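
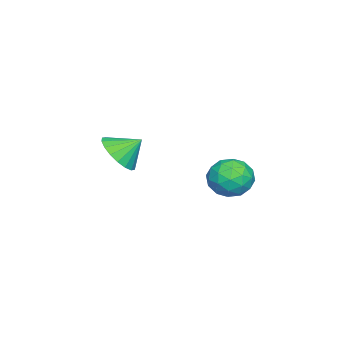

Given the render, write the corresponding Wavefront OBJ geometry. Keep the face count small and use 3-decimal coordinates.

v -0.601 1.565 -1.761
v 0.319 1.789 -2.008
v -0.679 0.551 -2.972
v 0.241 0.775 -3.219
v 0.063 0.277 -2.396
v 0.111 0.904 -1.648
v -0.471 1.436 -3.332
v -0.423 2.063 -2.584
v 0.399 1.709 -2.979
v 0.729 0.993 -2.4
v -1.089 1.347 -2.58
v -0.759 0.631 -2.001
v -0.134 1.766 -1.778
v -0.226 0.574 -3.202
v -0.33 0.281 -2.719
v 0.21 0.413 -2.864
v -0.256 1.246 -1.566
v 0.284 1.378 -1.711
v 0.134 0.489 -1.94
v -0.644 0.962 -3.269
v -0.104 1.094 -3.414
v -0.57 1.927 -2.116
v -0.03 2.059 -2.261
v -0.494 1.851 -3.04
v 0.453 1.851 -2.494
v 0.408 1.255 -3.206
v -0.011 1.643 -3.272
v 0.018 2.012 -2.832
v 0.647 1.43 -2.154
v 0.601 0.834 -2.866
v 0.497 0.541 -2.382
v 0.525 0.91 -1.942
v 0.694 1.383 -2.725
v -0.961 1.506 -2.114
v -1.007 0.91 -2.826
v -0.885 1.43 -3.038
v -0.857 1.799 -2.598
v -0.768 1.085 -1.774
v -0.813 0.489 -2.486
v -0.378 0.328 -2.148
v -0.349 0.697 -1.708
v -1.054 0.957 -2.255
v -0.874 -3.652 -2.35
v -0.088 -3.068 -2.635
v -1.226 -2.808 -1.59
v -0.416 -2.944 -2.924
v -0.834 -2.961 -3.099
v -1.26 -3.114 -3.126
v -1.61 -3.374 -2.999
v -1.814 -3.689 -2.744
v -1.832 -3.997 -2.411
v -1.66 -4.236 -2.066
v -1.333 -4.36 -1.777
v -0.914 -4.344 -1.602
v -0.488 -4.19 -1.575
v -0.138 -3.93 -1.702
v 0.066 -3.615 -1.957
v 0.084 -3.308 -2.29
f 1 38 17
f 38 12 41
f 17 41 6
f 38 41 17
f 1 17 13
f 17 6 18
f 13 18 2
f 17 18 13
f 1 13 22
f 13 2 23
f 22 23 8
f 13 23 22
f 1 22 34
f 22 8 37
f 34 37 11
f 22 37 34
f 1 34 38
f 34 11 42
f 38 42 12
f 34 42 38
f 2 18 29
f 18 6 32
f 29 32 10
f 18 32 29
f 6 41 19
f 41 12 40
f 19 40 5
f 41 40 19
f 12 42 39
f 42 11 35
f 39 35 3
f 42 35 39
f 11 37 36
f 37 8 24
f 36 24 7
f 37 24 36
f 8 23 28
f 23 2 25
f 28 25 9
f 23 25 28
f 4 30 16
f 30 10 31
f 16 31 5
f 30 31 16
f 4 16 14
f 16 5 15
f 14 15 3
f 16 15 14
f 4 14 21
f 14 3 20
f 21 20 7
f 14 20 21
f 4 21 26
f 21 7 27
f 26 27 9
f 21 27 26
f 4 26 30
f 26 9 33
f 30 33 10
f 26 33 30
f 5 31 19
f 31 10 32
f 19 32 6
f 31 32 19
f 3 15 39
f 15 5 40
f 39 40 12
f 15 40 39
f 7 20 36
f 20 3 35
f 36 35 11
f 20 35 36
f 9 27 28
f 27 7 24
f 28 24 8
f 27 24 28
f 10 33 29
f 33 9 25
f 29 25 2
f 33 25 29
f 44 43 46
f 44 46 45
f 46 43 47
f 46 47 45
f 47 43 48
f 47 48 45
f 48 43 49
f 48 49 45
f 49 43 50
f 49 50 45
f 50 43 51
f 50 51 45
f 51 43 52
f 51 52 45
f 52 43 53
f 52 53 45
f 53 43 54
f 53 54 45
f 54 43 55
f 54 55 45
f 55 43 56
f 55 56 45
f 56 43 57
f 56 57 45
f 57 43 58
f 57 58 45
f 58 43 44
f 58 44 45



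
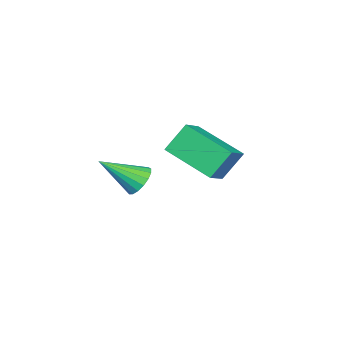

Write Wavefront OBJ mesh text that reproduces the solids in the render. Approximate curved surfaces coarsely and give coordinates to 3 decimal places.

v 0.391 -0.922 -2.283
v 0.826 -0.901 -2.567
v 0.949 -1.838 -1.497
v 0.862 -0.729 -2.392
v 0.79 -0.6 -2.191
v 0.626 -0.546 -2.011
v 0.409 -0.577 -1.894
v 0.188 -0.687 -1.866
v 0.013 -0.851 -1.933
v -0.075 -1.031 -2.08
v -0.056 -1.186 -2.274
v 0.065 -1.281 -2.47
v 0.261 -1.293 -2.623
v 0.487 -1.22 -2.698
v 0.691 -1.078 -2.678
v -3.261 0.449 -2.613
v -3.588 -1.102 -2.001
v -2.461 0.443 -2.201
v -2.788 -1.108 -1.589
v -2.812 0.008 -3.491
v -3.139 -1.543 -2.879
v -2.012 0.002 -3.079
v -2.339 -1.549 -2.467
f 2 1 4
f 2 4 3
f 4 1 5
f 4 5 3
f 5 1 6
f 5 6 3
f 6 1 7
f 6 7 3
f 7 1 8
f 7 8 3
f 8 1 9
f 8 9 3
f 9 1 10
f 9 10 3
f 10 1 11
f 10 11 3
f 11 1 12
f 11 12 3
f 12 1 13
f 12 13 3
f 13 1 14
f 13 14 3
f 14 1 15
f 14 15 3
f 15 1 2
f 15 2 3
f 17 19 16
f 20 17 16
f 16 19 18
f 18 20 16
f 17 23 19
f 21 17 20
f 21 23 17
f 19 23 18
f 22 20 18
f 18 23 22
f 22 21 20
f 23 21 22



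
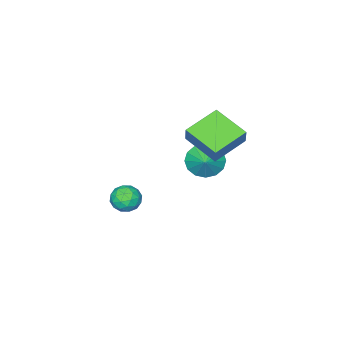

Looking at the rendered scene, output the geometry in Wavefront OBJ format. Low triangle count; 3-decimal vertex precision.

v 3.633 2.298 1.146
v 4.141 2.443 0.532
v 3.159 1.257 0.508
v 3.667 1.402 -0.106
v 3.955 1.148 0.607
v 4.248 1.792 1.001
v 3.052 1.908 0.039
v 3.345 2.552 0.433
v 3.782 2.202 -0.152
v 4.34 1.732 0.199
v 2.96 1.968 0.841
v 3.518 1.498 1.192
v 3.929 2.462 0.895
v 3.371 1.238 0.145
v 3.54 1.089 0.564
v 3.839 1.174 0.203
v 3.992 2.079 1.171
v 4.29 2.164 0.81
v 4.181 1.403 0.854
v 3.01 1.536 0.23
v 3.308 1.621 -0.131
v 3.461 2.526 0.837
v 3.76 2.611 0.476
v 3.119 2.297 0.186
v 4.016 2.405 0.132
v 3.737 1.793 -0.243
v 3.376 2.091 -0.158
v 3.549 2.469 0.074
v 4.344 2.129 0.339
v 4.065 1.517 -0.036
v 4.235 1.368 0.383
v 4.407 1.746 0.615
v 4.133 1.987 -0.064
v 3.235 2.183 1.076
v 2.956 1.571 0.701
v 2.893 1.954 0.425
v 3.065 2.332 0.657
v 3.563 1.907 1.283
v 3.284 1.295 0.908
v 3.751 1.231 0.966
v 3.924 1.609 1.198
v 3.167 1.713 1.104
v -2.791 0.889 -0.679
v -2.43 1.262 -1.569
v -2.049 1.551 -0.101
v -2.829 1.59 -1.433
v -3.217 1.729 -1.095
v -3.491 1.644 -0.646
v -3.577 1.356 -0.205
v -3.453 0.943 0.108
v -3.151 0.516 0.211
v -2.753 0.188 0.075
v -2.365 0.049 -0.263
v -2.091 0.134 -0.712
v -2.004 0.422 -1.153
v -2.129 0.835 -1.466
v -2.723 1.626 2.844
v -2.397 1.954 3.786
v -2.723 3.572 2.167
v -2.397 3.9 3.109
v -0.803 1.42 2.251
v -0.477 1.748 3.193
v -0.803 3.366 1.574
v -0.477 3.694 2.516
f 1 38 17
f 38 12 41
f 17 41 6
f 38 41 17
f 1 17 13
f 17 6 18
f 13 18 2
f 17 18 13
f 1 13 22
f 13 2 23
f 22 23 8
f 13 23 22
f 1 22 34
f 22 8 37
f 34 37 11
f 22 37 34
f 1 34 38
f 34 11 42
f 38 42 12
f 34 42 38
f 2 18 29
f 18 6 32
f 29 32 10
f 18 32 29
f 6 41 19
f 41 12 40
f 19 40 5
f 41 40 19
f 12 42 39
f 42 11 35
f 39 35 3
f 42 35 39
f 11 37 36
f 37 8 24
f 36 24 7
f 37 24 36
f 8 23 28
f 23 2 25
f 28 25 9
f 23 25 28
f 4 30 16
f 30 10 31
f 16 31 5
f 30 31 16
f 4 16 14
f 16 5 15
f 14 15 3
f 16 15 14
f 4 14 21
f 14 3 20
f 21 20 7
f 14 20 21
f 4 21 26
f 21 7 27
f 26 27 9
f 21 27 26
f 4 26 30
f 26 9 33
f 30 33 10
f 26 33 30
f 5 31 19
f 31 10 32
f 19 32 6
f 31 32 19
f 3 15 39
f 15 5 40
f 39 40 12
f 15 40 39
f 7 20 36
f 20 3 35
f 36 35 11
f 20 35 36
f 9 27 28
f 27 7 24
f 28 24 8
f 27 24 28
f 10 33 29
f 33 9 25
f 29 25 2
f 33 25 29
f 44 43 46
f 44 46 45
f 46 43 47
f 46 47 45
f 47 43 48
f 47 48 45
f 48 43 49
f 48 49 45
f 49 43 50
f 49 50 45
f 50 43 51
f 50 51 45
f 51 43 52
f 51 52 45
f 52 43 53
f 52 53 45
f 53 43 54
f 53 54 45
f 54 43 55
f 54 55 45
f 55 43 56
f 55 56 45
f 56 43 44
f 56 44 45
f 58 60 57
f 61 58 57
f 57 60 59
f 59 61 57
f 58 64 60
f 62 58 61
f 62 64 58
f 60 64 59
f 63 61 59
f 59 64 63
f 63 62 61
f 64 62 63



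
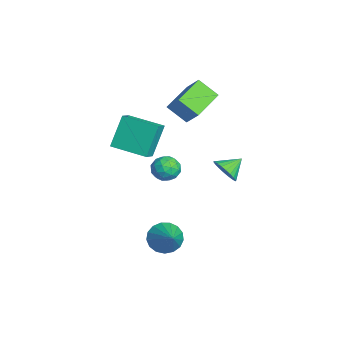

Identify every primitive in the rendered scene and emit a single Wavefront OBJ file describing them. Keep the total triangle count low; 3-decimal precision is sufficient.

v 0.276 -3.892 1.787
v -0.465 -3.131 3.61
v -0.52 -3.453 1.281
v -1.261 -2.692 3.104
v 1.421 -2.128 1.516
v 0.68 -1.367 3.339
v 0.625 -1.689 1.01
v -0.116 -0.928 2.833
v -2.402 0.626 1.514
v -2.971 -0.384 2.482
v -3.982 2.007 2.026
v -4.551 0.998 2.994
v -1.629 1.142 2.506
v -2.198 0.133 3.474
v -3.209 2.524 3.018
v -3.778 1.514 3.986
v 2.571 -1.331 -4.194
v 3.087 -1.893 -4.856
v 4.249 -1.169 -3.026
v 3.152 -1.44 -5.013
v 3.085 -0.963 -4.982
v 2.9 -0.569 -4.771
v 2.639 -0.35 -4.427
v 2.364 -0.356 -4.03
v 2.135 -0.585 -3.671
v 2.007 -0.985 -3.431
v 2.008 -1.464 -3.366
v 2.138 -1.912 -3.491
v 2.367 -2.228 -3.777
v 2.643 -2.338 -4.158
v 2.903 -2.217 -4.548
v 0.981 -0.481 0.551
v 1.434 -1.154 0.23
v -0.114 -0.826 -0.27
v 0.339 -1.499 -0.591
v 0.068 -1.511 0.238
v 0.745 -1.298 0.746
v 0.575 -0.682 -0.786
v 1.252 -0.469 -0.278
v 1.183 -1.279 -0.596
v 0.87 -1.791 0.037
v 0.45 -0.189 -0.077
v 0.137 -0.701 0.556
v 1.304 -0.787 0.463
v 0.016 -1.193 -0.503
v -0.143 -1.2 -0.015
v 0.123 -1.596 -0.204
v 0.899 -0.872 0.766
v 1.165 -1.268 0.577
v 0.362 -1.478 0.582
v 0.155 -0.712 -0.617
v 0.421 -1.108 -0.806
v 1.197 -0.384 0.164
v 1.463 -0.78 -0.025
v 0.958 -0.502 -0.622
v 1.422 -1.256 -0.212
v 0.778 -1.459 -0.695
v 0.917 -0.978 -0.809
v 1.315 -0.853 -0.511
v 1.238 -1.558 0.16
v 0.594 -1.76 -0.323
v 0.435 -1.767 0.165
v 0.833 -1.642 0.463
v 1.091 -1.63 -0.326
v 0.726 -0.22 0.283
v 0.082 -0.422 -0.2
v 0.487 -0.338 -0.503
v 0.885 -0.213 -0.205
v 0.542 -0.521 0.655
v -0.102 -0.724 0.172
v 0.005 -1.127 0.471
v 0.403 -1.002 0.769
v 0.229 -0.35 0.286
v 0.267 2.267 -0.857
v 0.973 2.733 -1.136
v -0.147 3.273 -0.223
v 0.744 2.798 -1.389
v 0.443 2.783 -1.561
v 0.115 2.689 -1.626
v -0.19 2.53 -1.574
v -0.425 2.332 -1.413
v -0.554 2.124 -1.167
v -0.559 1.937 -0.874
v -0.438 1.801 -0.579
v -0.209 1.735 -0.326
v 0.092 1.751 -0.154
v 0.42 1.845 -0.089
v 0.724 2.003 -0.14
v 0.96 2.202 -0.302
v 1.089 2.41 -0.547
v 1.094 2.597 -0.84
f 2 4 1
f 5 2 1
f 1 4 3
f 3 5 1
f 2 8 4
f 6 2 5
f 6 8 2
f 4 8 3
f 7 5 3
f 3 8 7
f 7 6 5
f 8 6 7
f 10 12 9
f 13 10 9
f 9 12 11
f 11 13 9
f 10 16 12
f 14 10 13
f 14 16 10
f 12 16 11
f 15 13 11
f 11 16 15
f 15 14 13
f 16 14 15
f 18 17 20
f 18 20 19
f 20 17 21
f 20 21 19
f 21 17 22
f 21 22 19
f 22 17 23
f 22 23 19
f 23 17 24
f 23 24 19
f 24 17 25
f 24 25 19
f 25 17 26
f 25 26 19
f 26 17 27
f 26 27 19
f 27 17 28
f 27 28 19
f 28 17 29
f 28 29 19
f 29 17 30
f 29 30 19
f 30 17 31
f 30 31 19
f 31 17 18
f 31 18 19
f 32 69 48
f 69 43 72
f 48 72 37
f 69 72 48
f 32 48 44
f 48 37 49
f 44 49 33
f 48 49 44
f 32 44 53
f 44 33 54
f 53 54 39
f 44 54 53
f 32 53 65
f 53 39 68
f 65 68 42
f 53 68 65
f 32 65 69
f 65 42 73
f 69 73 43
f 65 73 69
f 33 49 60
f 49 37 63
f 60 63 41
f 49 63 60
f 37 72 50
f 72 43 71
f 50 71 36
f 72 71 50
f 43 73 70
f 73 42 66
f 70 66 34
f 73 66 70
f 42 68 67
f 68 39 55
f 67 55 38
f 68 55 67
f 39 54 59
f 54 33 56
f 59 56 40
f 54 56 59
f 35 61 47
f 61 41 62
f 47 62 36
f 61 62 47
f 35 47 45
f 47 36 46
f 45 46 34
f 47 46 45
f 35 45 52
f 45 34 51
f 52 51 38
f 45 51 52
f 35 52 57
f 52 38 58
f 57 58 40
f 52 58 57
f 35 57 61
f 57 40 64
f 61 64 41
f 57 64 61
f 36 62 50
f 62 41 63
f 50 63 37
f 62 63 50
f 34 46 70
f 46 36 71
f 70 71 43
f 46 71 70
f 38 51 67
f 51 34 66
f 67 66 42
f 51 66 67
f 40 58 59
f 58 38 55
f 59 55 39
f 58 55 59
f 41 64 60
f 64 40 56
f 60 56 33
f 64 56 60
f 75 74 77
f 75 77 76
f 77 74 78
f 77 78 76
f 78 74 79
f 78 79 76
f 79 74 80
f 79 80 76
f 80 74 81
f 80 81 76
f 81 74 82
f 81 82 76
f 82 74 83
f 82 83 76
f 83 74 84
f 83 84 76
f 84 74 85
f 84 85 76
f 85 74 86
f 85 86 76
f 86 74 87
f 86 87 76
f 87 74 88
f 87 88 76
f 88 74 89
f 88 89 76
f 89 74 90
f 89 90 76
f 90 74 91
f 90 91 76
f 91 74 75
f 91 75 76



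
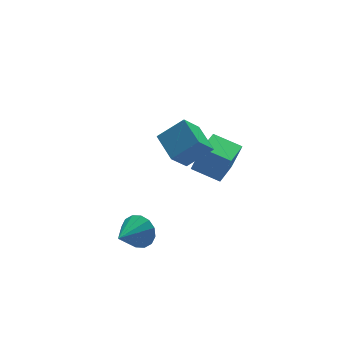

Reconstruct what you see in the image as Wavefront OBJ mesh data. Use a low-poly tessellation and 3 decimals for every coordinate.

v -2.473 0.026 -1.713
v -1.999 -0.166 -0.912
v -3.867 -0.726 -1.067
v -2.202 0.276 -0.837
v -2.478 0.65 -0.997
v -2.753 0.857 -1.348
v -2.953 0.842 -1.797
v -3.024 0.608 -2.224
v -2.948 0.218 -2.513
v -2.744 -0.223 -2.588
v -2.468 -0.598 -2.429
v -2.194 -0.805 -2.078
v -1.994 -0.79 -1.629
v -1.923 -0.555 -1.202
v -0.143 -0.342 2.472
v -1.083 -0.635 3.549
v -0.095 1.229 2.941
v -1.035 0.935 4.019
v 1.095 -0.675 3.461
v 0.155 -0.969 4.539
v 1.143 0.895 3.931
v 0.203 0.602 5.008
v 2.408 1.076 -0.701
v 2.832 0.797 0.89
v 1.428 2.238 -0.236
v 1.852 1.959 1.355
v 3.608 2.141 -0.835
v 4.032 1.862 0.756
v 2.628 3.303 -0.37
v 3.052 3.024 1.221
f 2 1 4
f 2 4 3
f 4 1 5
f 4 5 3
f 5 1 6
f 5 6 3
f 6 1 7
f 6 7 3
f 7 1 8
f 7 8 3
f 8 1 9
f 8 9 3
f 9 1 10
f 9 10 3
f 10 1 11
f 10 11 3
f 11 1 12
f 11 12 3
f 12 1 13
f 12 13 3
f 13 1 14
f 13 14 3
f 14 1 2
f 14 2 3
f 16 18 15
f 19 16 15
f 15 18 17
f 17 19 15
f 16 22 18
f 20 16 19
f 20 22 16
f 18 22 17
f 21 19 17
f 17 22 21
f 21 20 19
f 22 20 21
f 24 26 23
f 27 24 23
f 23 26 25
f 25 27 23
f 24 30 26
f 28 24 27
f 28 30 24
f 26 30 25
f 29 27 25
f 25 30 29
f 29 28 27
f 30 28 29



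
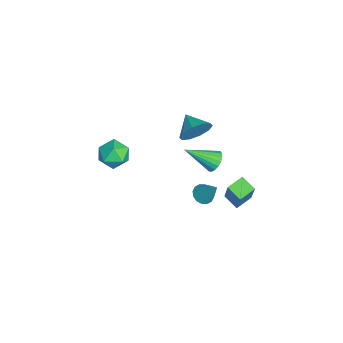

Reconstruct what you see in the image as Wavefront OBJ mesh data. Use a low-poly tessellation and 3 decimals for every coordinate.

v -1.997 -3.181 -0.342
v -1.446 -2.459 -0.568
v -1.374 -4.001 -1.452
v -0.823 -3.279 -1.678
v -0.691 -3.736 -0.871
v -1.075 -3.228 -0.185
v -1.745 -3.232 -1.835
v -2.129 -2.724 -1.149
v -1.29 -2.49 -1.49
v -0.639 -2.802 -0.894
v -2.181 -3.658 -1.126
v -1.53 -3.97 -0.53
v 3.478 0.998 0.648
v 3.931 0.64 0.599
v 4.082 1.602 1.832
v 4.006 0.882 0.438
v 3.939 1.155 0.333
v 3.748 1.386 0.312
v 3.485 1.513 0.381
v 3.22 1.503 0.522
v 3.024 1.357 0.697
v 2.95 1.115 0.858
v 3.017 0.842 0.963
v 3.207 0.61 0.984
v 3.47 0.483 0.914
v 3.735 0.494 0.774
v -0.559 3.109 -3.236
v 0.475 3.167 -1.329
v 0.086 3.686 -3.603
v 1.12 3.744 -1.695
v -0.02 2.336 -3.505
v 1.014 2.394 -1.597
v 0.625 2.913 -3.871
v 1.659 2.971 -1.964
v 0.062 0.849 2.202
v 0.488 0.614 2.971
v -0.942 0.391 2.618
v 0.28 1.132 3.039
v -0.011 1.542 2.788
v -0.275 1.687 2.312
v -0.409 1.513 1.795
v -0.363 1.084 1.433
v -0.155 0.566 1.365
v 0.136 0.156 1.617
v 0.399 0.011 2.092
v 0.534 0.186 2.609
v -3.65 2.095 -4.34
v -3.046 1.902 -4.612
v -3.67 0.485 -3.24
v -2.961 2.067 -4.368
v -3.012 2.238 -4.118
v -3.19 2.381 -3.912
v -3.459 2.467 -3.791
v -3.765 2.48 -3.779
v -4.049 2.416 -3.878
v -4.254 2.288 -4.068
v -4.339 2.123 -4.312
v -4.287 1.952 -4.562
v -4.109 1.809 -4.768
v -3.841 1.723 -4.889
v -3.534 1.71 -4.901
v -3.25 1.774 -4.802
f 1 12 6
f 1 6 2
f 1 2 8
f 1 8 11
f 1 11 12
f 2 6 10
f 6 12 5
f 12 11 3
f 11 8 7
f 8 2 9
f 4 10 5
f 4 5 3
f 4 3 7
f 4 7 9
f 4 9 10
f 5 10 6
f 3 5 12
f 7 3 11
f 9 7 8
f 10 9 2
f 14 13 16
f 14 16 15
f 16 13 17
f 16 17 15
f 17 13 18
f 17 18 15
f 18 13 19
f 18 19 15
f 19 13 20
f 19 20 15
f 20 13 21
f 20 21 15
f 21 13 22
f 21 22 15
f 22 13 23
f 22 23 15
f 23 13 24
f 23 24 15
f 24 13 25
f 24 25 15
f 25 13 26
f 25 26 15
f 26 13 14
f 26 14 15
f 28 30 27
f 31 28 27
f 27 30 29
f 29 31 27
f 28 34 30
f 32 28 31
f 32 34 28
f 30 34 29
f 33 31 29
f 29 34 33
f 33 32 31
f 34 32 33
f 36 35 38
f 36 38 37
f 38 35 39
f 38 39 37
f 39 35 40
f 39 40 37
f 40 35 41
f 40 41 37
f 41 35 42
f 41 42 37
f 42 35 43
f 42 43 37
f 43 35 44
f 43 44 37
f 44 35 45
f 44 45 37
f 45 35 46
f 45 46 37
f 46 35 36
f 46 36 37
f 48 47 50
f 48 50 49
f 50 47 51
f 50 51 49
f 51 47 52
f 51 52 49
f 52 47 53
f 52 53 49
f 53 47 54
f 53 54 49
f 54 47 55
f 54 55 49
f 55 47 56
f 55 56 49
f 56 47 57
f 56 57 49
f 57 47 58
f 57 58 49
f 58 47 59
f 58 59 49
f 59 47 60
f 59 60 49
f 60 47 61
f 60 61 49
f 61 47 62
f 61 62 49
f 62 47 48
f 62 48 49



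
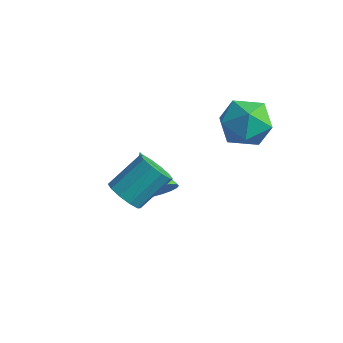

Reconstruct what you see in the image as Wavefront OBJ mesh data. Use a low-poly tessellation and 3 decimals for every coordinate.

v 2.17 3.226 1.23
v 2.805 3.806 0.456
v 3.655 3.114 2.364
v 4.29 3.694 1.59
v 3.442 4.233 2.163
v 2.525 4.302 1.462
v 3.935 2.618 1.358
v 3.018 2.687 0.657
v 3.896 3.43 0.535
v 3.591 4.428 1.033
v 2.869 2.492 1.787
v 2.564 3.49 2.285
v 0.544 1.404 -2.924
v 1.099 2.192 -2.743
v -0.864 2.156 -1.876
v 0.904 2.302 -3.084
v 0.647 2.257 -3.397
v 0.372 2.065 -3.628
v 0.127 1.758 -3.738
v -0.046 1.39 -3.707
v -0.117 1.025 -3.54
v -0.073 0.725 -3.268
v 0.077 0.543 -2.936
v 0.308 0.51 -2.601
v 0.58 0.631 -2.323
v 0.845 0.886 -2.149
v 1.059 1.231 -2.109
v 1.184 1.606 -2.209
v 1.198 1.945 -2.434
v 1.507 -1.197 -0.791
v 2.274 -1.319 -0.935
v 2.68 -0.045 0.146
v 1.913 0.077 0.291
v 2.109 -0.992 -1.259
v 2.516 0.282 -0.177
v 1.715 -0.744 -1.403
v 2.122 0.53 -0.322
v 1.241 -0.668 -1.314
v 1.648 0.606 -0.233
v 0.868 -0.795 -1.025
v 1.275 0.479 0.057
v 0.74 -1.075 -0.646
v 1.146 0.199 0.435
v 0.904 -1.402 -0.323
v 1.311 -0.128 0.759
v 1.298 -1.65 -0.178
v 1.705 -0.376 0.903
v 1.772 -1.726 -0.267
v 2.179 -0.452 0.814
v 2.145 -1.599 -0.557
v 2.552 -0.325 0.525
f 1 12 6
f 1 6 2
f 1 2 8
f 1 8 11
f 1 11 12
f 2 6 10
f 6 12 5
f 12 11 3
f 11 8 7
f 8 2 9
f 4 10 5
f 4 5 3
f 4 3 7
f 4 7 9
f 4 9 10
f 5 10 6
f 3 5 12
f 7 3 11
f 9 7 8
f 10 9 2
f 14 13 16
f 14 16 15
f 16 13 17
f 16 17 15
f 17 13 18
f 17 18 15
f 18 13 19
f 18 19 15
f 19 13 20
f 19 20 15
f 20 13 21
f 20 21 15
f 21 13 22
f 21 22 15
f 22 13 23
f 22 23 15
f 23 13 24
f 23 24 15
f 24 13 25
f 24 25 15
f 25 13 26
f 25 26 15
f 26 13 27
f 26 27 15
f 27 13 28
f 27 28 15
f 28 13 29
f 28 29 15
f 29 13 14
f 29 14 15
f 31 30 34
f 31 34 32
f 32 34 35
f 32 35 33
f 34 30 36
f 34 36 35
f 35 36 37
f 35 37 33
f 36 30 38
f 36 38 37
f 37 38 39
f 37 39 33
f 38 30 40
f 38 40 39
f 39 40 41
f 39 41 33
f 40 30 42
f 40 42 41
f 41 42 43
f 41 43 33
f 42 30 44
f 42 44 43
f 43 44 45
f 43 45 33
f 44 30 46
f 44 46 45
f 45 46 47
f 45 47 33
f 46 30 48
f 46 48 47
f 47 48 49
f 47 49 33
f 48 30 50
f 48 50 49
f 49 50 51
f 49 51 33
f 50 30 31
f 50 31 51
f 51 31 32
f 51 32 33



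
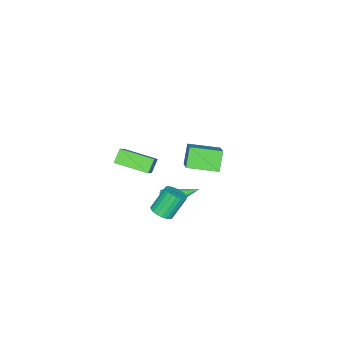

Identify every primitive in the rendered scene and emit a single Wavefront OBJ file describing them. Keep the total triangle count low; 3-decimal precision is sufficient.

v 2.723 -2.806 -2.539
v 3.218 -2.951 -2.177
v 2.452 -2.579 -0.979
v 1.957 -2.434 -1.341
v 3.261 -2.698 -2.228
v 2.494 -2.325 -1.031
v 3.21 -2.464 -2.334
v 2.444 -2.091 -1.136
v 3.076 -2.288 -2.474
v 2.309 -1.915 -1.277
v 2.88 -2.203 -2.626
v 2.114 -1.83 -1.429
v 2.658 -2.221 -2.763
v 1.891 -1.848 -1.565
v 2.446 -2.341 -2.861
v 1.68 -1.968 -1.663
v 2.283 -2.542 -2.903
v 1.516 -2.169 -1.706
v 2.196 -2.788 -2.882
v 1.429 -2.415 -1.685
v 2.2 -3.037 -2.802
v 1.433 -2.664 -1.605
v 2.294 -3.247 -2.676
v 1.527 -2.874 -1.479
v 2.463 -3.38 -2.527
v 1.696 -3.007 -1.329
v 2.677 -3.414 -2.379
v 1.91 -3.041 -1.182
v 2.898 -3.343 -2.259
v 2.132 -2.97 -1.062
v 3.09 -3.18 -2.188
v 2.323 -2.807 -0.99
v 3.272 -4.975 0.824
v 2.673 -5.021 1.426
v 2.782 -3.324 0.462
v 2.184 -3.369 1.063
v 4.656 -4.251 2.257
v 4.058 -4.296 2.858
v 4.167 -2.599 1.894
v 3.568 -2.645 2.496
v 0.22 -4.229 -4.236
v 0.627 -4.259 -3.783
v -0.68 -2.731 -3.324
v 0.738 -4.096 -3.943
v 0.759 -3.955 -4.153
v 0.686 -3.862 -4.377
v 0.533 -3.832 -4.577
v 0.326 -3.871 -4.718
v 0.1 -3.971 -4.776
v -0.105 -4.116 -4.74
v -0.254 -4.281 -4.617
v -0.321 -4.436 -4.428
v -0.294 -4.556 -4.206
v -0.179 -4.618 -3.989
v 0.005 -4.614 -3.815
v 0.226 -4.543 -3.713
v 0.447 -4.417 -3.702
v -2.186 -4.647 -3.374
v -2.92 -4.893 -2.354
v -3.058 -3.166 -3.644
v -3.792 -3.412 -2.625
v -0.968 -3.728 -2.275
v -1.702 -3.974 -1.256
v -1.84 -2.247 -2.546
v -2.574 -2.493 -1.526
f 2 1 5
f 2 5 3
f 3 5 6
f 3 6 4
f 5 1 7
f 5 7 6
f 6 7 8
f 6 8 4
f 7 1 9
f 7 9 8
f 8 9 10
f 8 10 4
f 9 1 11
f 9 11 10
f 10 11 12
f 10 12 4
f 11 1 13
f 11 13 12
f 12 13 14
f 12 14 4
f 13 1 15
f 13 15 14
f 14 15 16
f 14 16 4
f 15 1 17
f 15 17 16
f 16 17 18
f 16 18 4
f 17 1 19
f 17 19 18
f 18 19 20
f 18 20 4
f 19 1 21
f 19 21 20
f 20 21 22
f 20 22 4
f 21 1 23
f 21 23 22
f 22 23 24
f 22 24 4
f 23 1 25
f 23 25 24
f 24 25 26
f 24 26 4
f 25 1 27
f 25 27 26
f 26 27 28
f 26 28 4
f 27 1 29
f 27 29 28
f 28 29 30
f 28 30 4
f 29 1 31
f 29 31 30
f 30 31 32
f 30 32 4
f 31 1 2
f 31 2 32
f 32 2 3
f 32 3 4
f 34 36 33
f 37 34 33
f 33 36 35
f 35 37 33
f 34 40 36
f 38 34 37
f 38 40 34
f 36 40 35
f 39 37 35
f 35 40 39
f 39 38 37
f 40 38 39
f 42 41 44
f 42 44 43
f 44 41 45
f 44 45 43
f 45 41 46
f 45 46 43
f 46 41 47
f 46 47 43
f 47 41 48
f 47 48 43
f 48 41 49
f 48 49 43
f 49 41 50
f 49 50 43
f 50 41 51
f 50 51 43
f 51 41 52
f 51 52 43
f 52 41 53
f 52 53 43
f 53 41 54
f 53 54 43
f 54 41 55
f 54 55 43
f 55 41 56
f 55 56 43
f 56 41 57
f 56 57 43
f 57 41 42
f 57 42 43
f 59 61 58
f 62 59 58
f 58 61 60
f 60 62 58
f 59 65 61
f 63 59 62
f 63 65 59
f 61 65 60
f 64 62 60
f 60 65 64
f 64 63 62
f 65 63 64



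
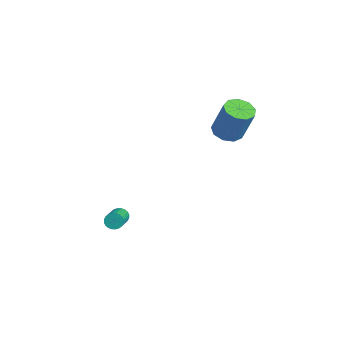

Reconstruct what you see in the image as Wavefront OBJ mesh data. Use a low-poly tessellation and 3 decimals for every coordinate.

v 3.481 3.767 2.769
v 4.093 4.311 2.447
v 4.872 4.617 4.45
v 4.259 4.073 4.771
v 3.598 4.621 2.592
v 4.377 4.927 4.595
v 3.048 4.531 2.82
v 3.827 4.838 4.822
v 2.7 4.084 3.024
v 3.479 4.391 5.026
v 2.718 3.489 3.108
v 3.497 3.795 5.11
v 3.092 3.023 3.034
v 3.871 3.329 5.036
v 3.648 2.905 2.836
v 4.427 3.212 4.838
v 4.126 3.191 2.606
v 4.905 3.497 4.608
v 4.302 3.746 2.453
v 5.08 4.052 4.455
v 2.122 -1.773 -3.052
v 2.436 -1.612 -3.434
v 3.952 -2.566 -2.59
v 3.638 -2.727 -2.208
v 2.457 -1.461 -3.3
v 3.972 -2.415 -2.456
v 2.426 -1.358 -3.128
v 3.941 -2.312 -2.284
v 2.349 -1.317 -2.945
v 3.865 -2.272 -2.1
v 2.238 -1.347 -2.778
v 3.753 -2.301 -1.933
v 2.109 -1.441 -2.653
v 3.624 -2.395 -1.808
v 1.982 -1.585 -2.588
v 3.497 -2.539 -1.744
v 1.876 -1.758 -2.594
v 3.392 -2.712 -1.75
v 1.808 -1.934 -2.67
v 3.324 -2.888 -1.826
v 1.788 -2.085 -2.804
v 3.303 -3.039 -1.96
v 1.819 -2.188 -2.976
v 3.334 -3.142 -2.132
v 1.895 -2.228 -3.16
v 3.411 -3.183 -2.315
v 2.007 -2.199 -3.327
v 3.522 -3.153 -2.482
v 2.136 -2.105 -3.452
v 3.651 -3.059 -2.607
v 2.263 -1.961 -3.516
v 3.778 -2.915 -2.672
v 2.368 -1.788 -3.51
v 3.884 -2.742 -2.666
f 2 1 5
f 2 5 3
f 3 5 6
f 3 6 4
f 5 1 7
f 5 7 6
f 6 7 8
f 6 8 4
f 7 1 9
f 7 9 8
f 8 9 10
f 8 10 4
f 9 1 11
f 9 11 10
f 10 11 12
f 10 12 4
f 11 1 13
f 11 13 12
f 12 13 14
f 12 14 4
f 13 1 15
f 13 15 14
f 14 15 16
f 14 16 4
f 15 1 17
f 15 17 16
f 16 17 18
f 16 18 4
f 17 1 19
f 17 19 18
f 18 19 20
f 18 20 4
f 19 1 2
f 19 2 20
f 20 2 3
f 20 3 4
f 22 21 25
f 22 25 23
f 23 25 26
f 23 26 24
f 25 21 27
f 25 27 26
f 26 27 28
f 26 28 24
f 27 21 29
f 27 29 28
f 28 29 30
f 28 30 24
f 29 21 31
f 29 31 30
f 30 31 32
f 30 32 24
f 31 21 33
f 31 33 32
f 32 33 34
f 32 34 24
f 33 21 35
f 33 35 34
f 34 35 36
f 34 36 24
f 35 21 37
f 35 37 36
f 36 37 38
f 36 38 24
f 37 21 39
f 37 39 38
f 38 39 40
f 38 40 24
f 39 21 41
f 39 41 40
f 40 41 42
f 40 42 24
f 41 21 43
f 41 43 42
f 42 43 44
f 42 44 24
f 43 21 45
f 43 45 44
f 44 45 46
f 44 46 24
f 45 21 47
f 45 47 46
f 46 47 48
f 46 48 24
f 47 21 49
f 47 49 48
f 48 49 50
f 48 50 24
f 49 21 51
f 49 51 50
f 50 51 52
f 50 52 24
f 51 21 53
f 51 53 52
f 52 53 54
f 52 54 24
f 53 21 22
f 53 22 54
f 54 22 23
f 54 23 24



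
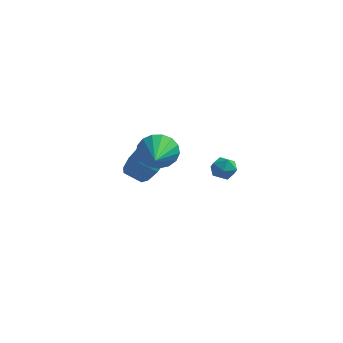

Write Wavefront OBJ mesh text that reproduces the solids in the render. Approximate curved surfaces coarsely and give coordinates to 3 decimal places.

v -2.153 2.489 -4.28
v -1.461 2.135 -3.574
v -2.234 1.858 -2.954
v -2.927 2.211 -3.66
v -1.608 2.827 -3.449
v -2.382 2.549 -2.828
v -2.011 3.36 -3.712
v -2.784 3.083 -3.092
v -2.48 3.486 -4.241
v -3.254 3.208 -3.621
v -2.796 3.145 -4.789
v -3.57 2.867 -4.168
v -2.811 2.497 -5.098
v -3.585 2.219 -4.478
v -2.519 1.845 -5.025
v -3.293 1.567 -4.404
v -2.055 1.495 -4.603
v -2.829 1.217 -3.983
v -1.637 1.609 -4.03
v -2.411 1.331 -3.41
v 2.645 -1.918 -0.208
v 3.26 -1.778 -0.411
v 2.62 -2.762 -0.869
v 3.235 -2.622 -1.072
v 3.131 -2.841 -0.455
v 3.147 -2.32 -0.047
v 2.733 -2.22 -1.233
v 2.749 -1.699 -0.825
v 3.315 -1.965 -1.044
v 3.56 -2.349 -0.564
v 2.32 -2.191 -0.716
v 2.565 -2.575 -0.236
v -0.192 -1.952 -0.411
v 0.338 -2.028 -1.196
v 0.472 -3.948 0.231
v 0.619 -1.837 -0.893
v 0.713 -1.673 -0.48
v 0.601 -1.572 -0.051
v 0.307 -1.558 0.295
v -0.102 -1.635 0.48
v -0.531 -1.784 0.46
v -0.882 -1.971 0.241
v -1.076 -2.154 -0.128
v -1.067 -2.291 -0.561
v -0.857 -2.35 -0.961
v -0.495 -2.317 -1.234
v -0.064 -2.201 -1.319
f 2 1 5
f 2 5 3
f 3 5 6
f 3 6 4
f 5 1 7
f 5 7 6
f 6 7 8
f 6 8 4
f 7 1 9
f 7 9 8
f 8 9 10
f 8 10 4
f 9 1 11
f 9 11 10
f 10 11 12
f 10 12 4
f 11 1 13
f 11 13 12
f 12 13 14
f 12 14 4
f 13 1 15
f 13 15 14
f 14 15 16
f 14 16 4
f 15 1 17
f 15 17 16
f 16 17 18
f 16 18 4
f 17 1 19
f 17 19 18
f 18 19 20
f 18 20 4
f 19 1 2
f 19 2 20
f 20 2 3
f 20 3 4
f 21 32 26
f 21 26 22
f 21 22 28
f 21 28 31
f 21 31 32
f 22 26 30
f 26 32 25
f 32 31 23
f 31 28 27
f 28 22 29
f 24 30 25
f 24 25 23
f 24 23 27
f 24 27 29
f 24 29 30
f 25 30 26
f 23 25 32
f 27 23 31
f 29 27 28
f 30 29 22
f 34 33 36
f 34 36 35
f 36 33 37
f 36 37 35
f 37 33 38
f 37 38 35
f 38 33 39
f 38 39 35
f 39 33 40
f 39 40 35
f 40 33 41
f 40 41 35
f 41 33 42
f 41 42 35
f 42 33 43
f 42 43 35
f 43 33 44
f 43 44 35
f 44 33 45
f 44 45 35
f 45 33 46
f 45 46 35
f 46 33 47
f 46 47 35
f 47 33 34
f 47 34 35



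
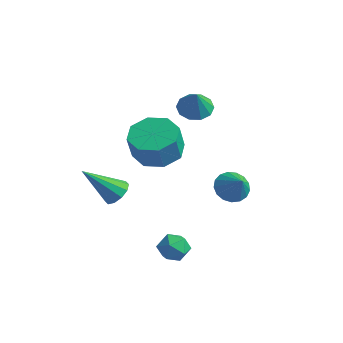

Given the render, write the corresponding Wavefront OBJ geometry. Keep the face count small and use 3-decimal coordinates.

v -0.443 0.723 1.02
v 0.389 0.185 0.705
v 0.556 -0.26 1.904
v -0.277 0.277 2.22
v 0.576 0.919 0.952
v 0.742 0.473 2.151
v 0.165 1.538 1.239
v 0.332 1.092 2.438
v -0.602 1.679 1.398
v -0.435 1.233 2.597
v -1.276 1.26 1.336
v -1.109 0.815 2.535
v -1.462 0.527 1.089
v -1.296 0.081 2.288
v -1.052 -0.092 0.802
v -0.885 -0.538 2.001
v -0.285 -0.233 0.643
v -0.118 -0.679 1.842
v -1.69 -0.32 -1.495
v -1.384 0.033 -1.029
v -2.55 -1.36 -0.145
v -1.738 0.216 -1.114
v -2.074 0.195 -1.344
v -2.263 -0.023 -1.633
v -2.233 -0.355 -1.868
v -1.995 -0.673 -1.962
v -1.641 -0.856 -1.877
v -1.305 -0.834 -1.647
v -1.116 -0.616 -1.358
v -1.146 -0.285 -1.122
v -0.846 3.197 2.221
v -0.149 3.341 1.984
v -0.394 2.783 3.299
v -0.309 3.72 2.197
v -0.674 3.9 2.419
v -1.105 3.811 2.565
v -1.436 3.488 2.58
v -1.543 3.054 2.458
v -1.383 2.674 2.245
v -1.018 2.494 2.023
v -0.587 2.583 1.877
v -0.255 2.906 1.862
v 1.154 3.199 -1.535
v 1.684 3.105 -2.072
v 1.946 2.921 -0.705
v 1.713 3.456 -1.981
v 1.614 3.748 -1.789
v 1.41 3.915 -1.538
v 1.147 3.917 -1.287
v 0.886 3.755 -1.092
v 0.686 3.466 -0.999
v 0.594 3.115 -1.029
v 0.63 2.784 -1.174
v 0.786 2.548 -1.402
v 1.027 2.461 -1.661
v 1.297 2.543 -1.891
v 1.534 2.775 -2.039
v 2.29 -0.647 -2.048
v 2.62 -1.017 -2.563
v 1.28 -0.783 -2.597
v 1.61 -1.153 -3.112
v 1.545 -1.432 -2.457
v 2.169 -1.348 -2.118
v 1.731 -0.452 -3.042
v 2.355 -0.368 -2.703
v 2.274 -0.896 -3.178
v 2.16 -1.502 -2.816
v 1.74 -0.298 -2.344
v 1.626 -0.904 -1.982
f 2 1 5
f 2 5 3
f 3 5 6
f 3 6 4
f 5 1 7
f 5 7 6
f 6 7 8
f 6 8 4
f 7 1 9
f 7 9 8
f 8 9 10
f 8 10 4
f 9 1 11
f 9 11 10
f 10 11 12
f 10 12 4
f 11 1 13
f 11 13 12
f 12 13 14
f 12 14 4
f 13 1 15
f 13 15 14
f 14 15 16
f 14 16 4
f 15 1 17
f 15 17 16
f 16 17 18
f 16 18 4
f 17 1 2
f 17 2 18
f 18 2 3
f 18 3 4
f 20 19 22
f 20 22 21
f 22 19 23
f 22 23 21
f 23 19 24
f 23 24 21
f 24 19 25
f 24 25 21
f 25 19 26
f 25 26 21
f 26 19 27
f 26 27 21
f 27 19 28
f 27 28 21
f 28 19 29
f 28 29 21
f 29 19 30
f 29 30 21
f 30 19 20
f 30 20 21
f 32 31 34
f 32 34 33
f 34 31 35
f 34 35 33
f 35 31 36
f 35 36 33
f 36 31 37
f 36 37 33
f 37 31 38
f 37 38 33
f 38 31 39
f 38 39 33
f 39 31 40
f 39 40 33
f 40 31 41
f 40 41 33
f 41 31 42
f 41 42 33
f 42 31 32
f 42 32 33
f 44 43 46
f 44 46 45
f 46 43 47
f 46 47 45
f 47 43 48
f 47 48 45
f 48 43 49
f 48 49 45
f 49 43 50
f 49 50 45
f 50 43 51
f 50 51 45
f 51 43 52
f 51 52 45
f 52 43 53
f 52 53 45
f 53 43 54
f 53 54 45
f 54 43 55
f 54 55 45
f 55 43 56
f 55 56 45
f 56 43 57
f 56 57 45
f 57 43 44
f 57 44 45
f 58 69 63
f 58 63 59
f 58 59 65
f 58 65 68
f 58 68 69
f 59 63 67
f 63 69 62
f 69 68 60
f 68 65 64
f 65 59 66
f 61 67 62
f 61 62 60
f 61 60 64
f 61 64 66
f 61 66 67
f 62 67 63
f 60 62 69
f 64 60 68
f 66 64 65
f 67 66 59



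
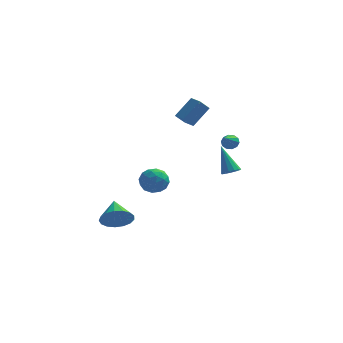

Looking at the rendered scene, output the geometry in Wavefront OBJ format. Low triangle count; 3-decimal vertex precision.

v -2.202 2.95 -2.113
v -1.429 2.662 -2.618
v -2.731 1.478 -2.082
v -1.958 1.19 -2.587
v -1.854 1.489 -1.674
v -1.527 2.399 -1.692
v -2.633 1.741 -3.008
v -2.306 2.651 -3.026
v -1.696 1.915 -3.171
v -1.214 1.759 -2.347
v -2.946 2.381 -2.353
v -2.464 2.225 -1.529
v -1.769 2.936 -2.368
v -2.391 1.204 -2.332
v -2.33 1.38 -1.795
v -1.876 1.211 -2.092
v -1.827 2.781 -1.824
v -1.372 2.612 -2.121
v -1.622 1.922 -1.566
v -2.788 1.528 -2.579
v -2.333 1.359 -2.876
v -2.284 2.929 -2.608
v -1.83 2.76 -2.905
v -2.538 2.218 -3.134
v -1.471 2.327 -2.99
v -1.782 1.461 -2.972
v -2.179 1.785 -3.219
v -1.987 2.32 -3.23
v -1.188 2.235 -2.506
v -1.5 1.37 -2.488
v -1.438 1.546 -1.95
v -1.246 2.081 -1.962
v -1.345 1.796 -2.831
v -2.66 2.77 -2.212
v -2.972 1.905 -2.194
v -2.914 2.059 -2.738
v -2.722 2.594 -2.75
v -2.378 2.679 -1.728
v -2.689 1.813 -1.71
v -2.173 1.82 -1.47
v -1.981 2.355 -1.481
v -2.815 2.344 -1.869
v 2.9 -4.323 1.761
v 3.335 -4.53 2.066
v 2.26 -3.437 3.279
v 3.435 -4.25 1.945
v 3.365 -3.993 1.765
v 3.148 -3.841 1.584
v 2.852 -3.842 1.46
v 2.571 -3.995 1.431
v 2.395 -4.253 1.507
v 2.379 -4.533 1.664
v 2.529 -4.746 1.852
v 2.797 -4.825 2.011
v 3.097 -4.745 2.091
v 2.216 4.146 0.103
v 2.685 4.261 0.387
v 1.984 2.734 1.057
v 2.42 4.415 0.55
v 2.078 4.465 0.542
v 1.789 4.394 0.366
v 1.663 4.228 0.09
v 1.748 4.031 -0.182
v 2.012 3.878 -0.344
v 2.354 3.827 -0.336
v 2.644 3.898 -0.16
v 2.77 4.064 0.116
v -0.42 2.858 2.44
v 0.451 3.673 3.58
v -0.998 3.521 2.408
v -0.127 4.336 3.548
v 0.107 3.284 1.732
v 0.978 4.099 2.872
v -0.471 3.947 1.7
v 0.4 4.762 2.84
v -3.579 -3.136 -2.913
v -3.187 -3.493 -2.054
v -3.921 -1.764 -2.187
v -2.811 -3.283 -2.274
v -2.611 -3.039 -2.64
v -2.633 -2.817 -3.069
v -2.871 -2.669 -3.462
v -3.272 -2.627 -3.73
v -3.743 -2.702 -3.81
v -4.176 -2.876 -3.685
v -4.472 -3.11 -3.383
v -4.564 -3.35 -2.974
v -4.43 -3.541 -2.55
v -4.101 -3.639 -2.21
v -3.652 -3.622 -2.031
f 1 38 17
f 38 12 41
f 17 41 6
f 38 41 17
f 1 17 13
f 17 6 18
f 13 18 2
f 17 18 13
f 1 13 22
f 13 2 23
f 22 23 8
f 13 23 22
f 1 22 34
f 22 8 37
f 34 37 11
f 22 37 34
f 1 34 38
f 34 11 42
f 38 42 12
f 34 42 38
f 2 18 29
f 18 6 32
f 29 32 10
f 18 32 29
f 6 41 19
f 41 12 40
f 19 40 5
f 41 40 19
f 12 42 39
f 42 11 35
f 39 35 3
f 42 35 39
f 11 37 36
f 37 8 24
f 36 24 7
f 37 24 36
f 8 23 28
f 23 2 25
f 28 25 9
f 23 25 28
f 4 30 16
f 30 10 31
f 16 31 5
f 30 31 16
f 4 16 14
f 16 5 15
f 14 15 3
f 16 15 14
f 4 14 21
f 14 3 20
f 21 20 7
f 14 20 21
f 4 21 26
f 21 7 27
f 26 27 9
f 21 27 26
f 4 26 30
f 26 9 33
f 30 33 10
f 26 33 30
f 5 31 19
f 31 10 32
f 19 32 6
f 31 32 19
f 3 15 39
f 15 5 40
f 39 40 12
f 15 40 39
f 7 20 36
f 20 3 35
f 36 35 11
f 20 35 36
f 9 27 28
f 27 7 24
f 28 24 8
f 27 24 28
f 10 33 29
f 33 9 25
f 29 25 2
f 33 25 29
f 44 43 46
f 44 46 45
f 46 43 47
f 46 47 45
f 47 43 48
f 47 48 45
f 48 43 49
f 48 49 45
f 49 43 50
f 49 50 45
f 50 43 51
f 50 51 45
f 51 43 52
f 51 52 45
f 52 43 53
f 52 53 45
f 53 43 54
f 53 54 45
f 54 43 55
f 54 55 45
f 55 43 44
f 55 44 45
f 57 56 59
f 57 59 58
f 59 56 60
f 59 60 58
f 60 56 61
f 60 61 58
f 61 56 62
f 61 62 58
f 62 56 63
f 62 63 58
f 63 56 64
f 63 64 58
f 64 56 65
f 64 65 58
f 65 56 66
f 65 66 58
f 66 56 67
f 66 67 58
f 67 56 57
f 67 57 58
f 69 71 68
f 72 69 68
f 68 71 70
f 70 72 68
f 69 75 71
f 73 69 72
f 73 75 69
f 71 75 70
f 74 72 70
f 70 75 74
f 74 73 72
f 75 73 74
f 77 76 79
f 77 79 78
f 79 76 80
f 79 80 78
f 80 76 81
f 80 81 78
f 81 76 82
f 81 82 78
f 82 76 83
f 82 83 78
f 83 76 84
f 83 84 78
f 84 76 85
f 84 85 78
f 85 76 86
f 85 86 78
f 86 76 87
f 86 87 78
f 87 76 88
f 87 88 78
f 88 76 89
f 88 89 78
f 89 76 90
f 89 90 78
f 90 76 77
f 90 77 78



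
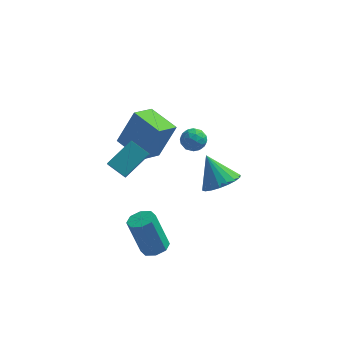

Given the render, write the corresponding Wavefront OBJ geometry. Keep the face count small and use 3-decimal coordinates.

v 0.384 -3.352 -4.293
v 1.038 -3.18 -4.078
v 0.371 -3.076 -2.132
v -0.284 -3.248 -2.347
v 0.739 -2.744 -4.204
v 0.072 -2.64 -2.258
v 0.232 -2.665 -4.382
v -0.435 -2.56 -2.436
v -0.186 -2.988 -4.508
v -0.854 -2.883 -2.562
v -0.271 -3.524 -4.508
v -0.938 -3.42 -2.562
v 0.028 -3.96 -4.382
v -0.639 -3.856 -2.436
v 0.535 -4.04 -4.204
v -0.132 -3.935 -2.258
v 0.954 -3.717 -4.078
v 0.286 -3.612 -2.132
v -0.946 0.714 -1.546
v -0.157 1.127 0.345
v -2.329 1.743 -1.193
v -1.54 2.157 0.698
v -0.28 1.783 -2.058
v 0.509 2.197 -0.167
v -1.663 2.813 -1.705
v -0.874 3.226 0.186
v 3.378 -3.006 0.653
v 4.209 -2.968 1.132
v 2.582 -2.394 1.987
v 4.19 -2.585 0.944
v 4.01 -2.285 0.699
v 3.705 -2.128 0.444
v 3.335 -2.145 0.231
v 2.973 -2.333 0.102
v 2.692 -2.654 0.082
v 2.547 -3.045 0.174
v 2.566 -3.428 0.362
v 2.746 -3.728 0.607
v 3.052 -3.885 0.862
v 3.422 -3.868 1.075
v 3.783 -3.68 1.204
v 4.064 -3.359 1.225
v 1.151 -0.894 1.653
v 1.474 -0.49 2.084
v 2.046 -0.95 1.036
v 2.369 -0.546 1.467
v 2.204 -1.172 1.651
v 1.65 -1.138 2.032
v 1.87 -0.302 1.088
v 1.316 -0.268 1.469
v 1.918 -0.125 1.735
v 2.124 -0.663 2.083
v 1.396 -0.777 1.037
v 1.602 -1.315 1.385
v 1.234 -0.687 1.923
v 2.286 -0.753 1.197
v 2.189 -1.121 1.305
v 2.379 -0.884 1.559
v 1.338 -1.068 1.892
v 1.527 -0.831 2.146
v 1.956 -1.231 1.891
v 1.993 -0.609 0.974
v 2.182 -0.372 1.228
v 1.141 -0.556 1.561
v 1.331 -0.319 1.815
v 1.564 -0.209 1.229
v 1.684 -0.235 1.971
v 2.211 -0.268 1.608
v 1.917 -0.125 1.385
v 1.592 -0.104 1.609
v 1.806 -0.551 2.176
v 2.332 -0.584 1.813
v 2.235 -0.952 1.921
v 1.91 -0.932 2.145
v 2.067 -0.336 1.97
v 1.188 -0.856 1.307
v 1.714 -0.889 0.944
v 1.61 -0.508 0.975
v 1.285 -0.488 1.199
v 1.309 -1.172 1.512
v 1.836 -1.205 1.149
v 1.928 -1.336 1.511
v 1.603 -1.315 1.735
v 1.453 -1.104 1.15
v -0.858 -3.845 1.191
v -0.722 -4.594 1.943
v -1.731 -3.493 1.7
v -1.595 -4.242 2.451
v 0.055 -2.818 2.049
v 0.191 -3.567 2.8
v -0.818 -2.466 2.557
v -0.682 -3.215 3.309
f 2 1 5
f 2 5 3
f 3 5 6
f 3 6 4
f 5 1 7
f 5 7 6
f 6 7 8
f 6 8 4
f 7 1 9
f 7 9 8
f 8 9 10
f 8 10 4
f 9 1 11
f 9 11 10
f 10 11 12
f 10 12 4
f 11 1 13
f 11 13 12
f 12 13 14
f 12 14 4
f 13 1 15
f 13 15 14
f 14 15 16
f 14 16 4
f 15 1 17
f 15 17 16
f 16 17 18
f 16 18 4
f 17 1 2
f 17 2 18
f 18 2 3
f 18 3 4
f 20 22 19
f 23 20 19
f 19 22 21
f 21 23 19
f 20 26 22
f 24 20 23
f 24 26 20
f 22 26 21
f 25 23 21
f 21 26 25
f 25 24 23
f 26 24 25
f 28 27 30
f 28 30 29
f 30 27 31
f 30 31 29
f 31 27 32
f 31 32 29
f 32 27 33
f 32 33 29
f 33 27 34
f 33 34 29
f 34 27 35
f 34 35 29
f 35 27 36
f 35 36 29
f 36 27 37
f 36 37 29
f 37 27 38
f 37 38 29
f 38 27 39
f 38 39 29
f 39 27 40
f 39 40 29
f 40 27 41
f 40 41 29
f 41 27 42
f 41 42 29
f 42 27 28
f 42 28 29
f 43 80 59
f 80 54 83
f 59 83 48
f 80 83 59
f 43 59 55
f 59 48 60
f 55 60 44
f 59 60 55
f 43 55 64
f 55 44 65
f 64 65 50
f 55 65 64
f 43 64 76
f 64 50 79
f 76 79 53
f 64 79 76
f 43 76 80
f 76 53 84
f 80 84 54
f 76 84 80
f 44 60 71
f 60 48 74
f 71 74 52
f 60 74 71
f 48 83 61
f 83 54 82
f 61 82 47
f 83 82 61
f 54 84 81
f 84 53 77
f 81 77 45
f 84 77 81
f 53 79 78
f 79 50 66
f 78 66 49
f 79 66 78
f 50 65 70
f 65 44 67
f 70 67 51
f 65 67 70
f 46 72 58
f 72 52 73
f 58 73 47
f 72 73 58
f 46 58 56
f 58 47 57
f 56 57 45
f 58 57 56
f 46 56 63
f 56 45 62
f 63 62 49
f 56 62 63
f 46 63 68
f 63 49 69
f 68 69 51
f 63 69 68
f 46 68 72
f 68 51 75
f 72 75 52
f 68 75 72
f 47 73 61
f 73 52 74
f 61 74 48
f 73 74 61
f 45 57 81
f 57 47 82
f 81 82 54
f 57 82 81
f 49 62 78
f 62 45 77
f 78 77 53
f 62 77 78
f 51 69 70
f 69 49 66
f 70 66 50
f 69 66 70
f 52 75 71
f 75 51 67
f 71 67 44
f 75 67 71
f 86 88 85
f 89 86 85
f 85 88 87
f 87 89 85
f 86 92 88
f 90 86 89
f 90 92 86
f 88 92 87
f 91 89 87
f 87 92 91
f 91 90 89
f 92 90 91



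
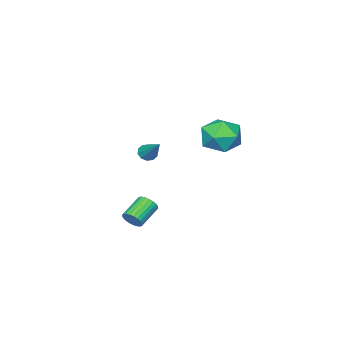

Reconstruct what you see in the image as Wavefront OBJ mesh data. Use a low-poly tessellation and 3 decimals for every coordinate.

v 1.032 -1.561 -3.376
v 1.233 -1.245 -2.908
v -0.03 -1.403 -2.256
v -0.232 -1.719 -2.724
v 1.143 -1.075 -3.042
v -0.12 -1.233 -2.39
v 1.036 -0.98 -3.227
v -0.227 -1.138 -2.575
v 0.928 -0.973 -3.434
v -0.335 -1.131 -2.783
v 0.836 -1.056 -3.633
v -0.427 -1.214 -2.981
v 0.773 -1.215 -3.792
v -0.49 -1.373 -3.141
v 0.75 -1.427 -3.889
v -0.513 -1.585 -3.237
v 0.77 -1.66 -3.907
v -0.493 -1.818 -3.255
v 0.83 -1.877 -3.844
v -0.433 -2.035 -3.192
v 0.92 -2.047 -3.71
v -0.343 -2.205 -3.058
v 1.027 -2.142 -3.525
v -0.236 -2.3 -2.873
v 1.135 -2.149 -3.317
v -0.128 -2.307 -2.666
v 1.227 -2.066 -3.119
v -0.036 -2.224 -2.467
v 1.29 -1.907 -2.959
v 0.027 -2.065 -2.308
v 1.313 -1.695 -2.863
v 0.05 -1.853 -2.211
v 1.293 -1.462 -2.845
v 0.03 -1.62 -2.193
v -0.895 3.597 3.522
v -0.421 3.237 2.53
v -1.419 1.843 3.91
v -0.945 1.483 2.918
v -0.269 1.853 3.781
v 0.054 2.937 3.541
v -1.894 2.143 2.899
v -1.571 3.227 2.659
v -1.039 2.338 2.145
v -0.034 2.159 2.69
v -1.806 2.921 3.75
v -0.801 2.742 4.295
v -2.219 -3.704 -0.55
v -1.901 -4.067 -0.286
v -1.681 -2.316 0.71
v -1.713 -3.919 -0.528
v -1.719 -3.69 -0.779
v -1.916 -3.466 -0.942
v -2.229 -3.333 -0.955
v -2.538 -3.342 -0.813
v -2.725 -3.489 -0.571
v -2.719 -3.719 -0.32
v -2.522 -3.943 -0.157
v -2.209 -4.076 -0.144
f 2 1 5
f 2 5 3
f 3 5 6
f 3 6 4
f 5 1 7
f 5 7 6
f 6 7 8
f 6 8 4
f 7 1 9
f 7 9 8
f 8 9 10
f 8 10 4
f 9 1 11
f 9 11 10
f 10 11 12
f 10 12 4
f 11 1 13
f 11 13 12
f 12 13 14
f 12 14 4
f 13 1 15
f 13 15 14
f 14 15 16
f 14 16 4
f 15 1 17
f 15 17 16
f 16 17 18
f 16 18 4
f 17 1 19
f 17 19 18
f 18 19 20
f 18 20 4
f 19 1 21
f 19 21 20
f 20 21 22
f 20 22 4
f 21 1 23
f 21 23 22
f 22 23 24
f 22 24 4
f 23 1 25
f 23 25 24
f 24 25 26
f 24 26 4
f 25 1 27
f 25 27 26
f 26 27 28
f 26 28 4
f 27 1 29
f 27 29 28
f 28 29 30
f 28 30 4
f 29 1 31
f 29 31 30
f 30 31 32
f 30 32 4
f 31 1 33
f 31 33 32
f 32 33 34
f 32 34 4
f 33 1 2
f 33 2 34
f 34 2 3
f 34 3 4
f 35 46 40
f 35 40 36
f 35 36 42
f 35 42 45
f 35 45 46
f 36 40 44
f 40 46 39
f 46 45 37
f 45 42 41
f 42 36 43
f 38 44 39
f 38 39 37
f 38 37 41
f 38 41 43
f 38 43 44
f 39 44 40
f 37 39 46
f 41 37 45
f 43 41 42
f 44 43 36
f 48 47 50
f 48 50 49
f 50 47 51
f 50 51 49
f 51 47 52
f 51 52 49
f 52 47 53
f 52 53 49
f 53 47 54
f 53 54 49
f 54 47 55
f 54 55 49
f 55 47 56
f 55 56 49
f 56 47 57
f 56 57 49
f 57 47 58
f 57 58 49
f 58 47 48
f 58 48 49



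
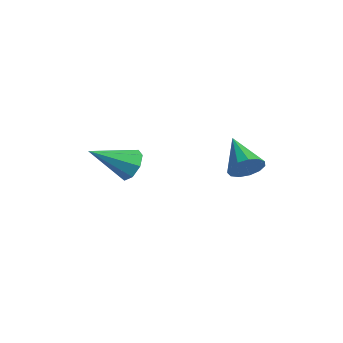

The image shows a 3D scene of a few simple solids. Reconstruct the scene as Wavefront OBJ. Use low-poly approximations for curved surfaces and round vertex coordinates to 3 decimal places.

v -2.112 0.229 0.747
v -1.716 0.527 1.45
v -2.848 -1.449 1.873
v -2.33 0.756 1.391
v -2.816 0.677 0.954
v -2.89 0.335 0.397
v -2.508 -0.069 0.044
v -1.894 -0.298 0.104
v -1.408 -0.219 0.541
v -1.334 0.123 1.098
v 3.555 1.835 2.787
v 3.946 2.45 3.14
v 2.005 2.345 3.613
v 3.787 2.61 2.743
v 3.554 2.523 2.36
v 3.322 2.218 2.112
v 3.164 1.791 2.079
v 3.13 1.378 2.27
v 3.231 1.11 2.626
v 3.435 1.072 3.032
v 3.677 1.276 3.361
v 3.881 1.658 3.507
v 3.981 2.095 3.425
f 2 1 4
f 2 4 3
f 4 1 5
f 4 5 3
f 5 1 6
f 5 6 3
f 6 1 7
f 6 7 3
f 7 1 8
f 7 8 3
f 8 1 9
f 8 9 3
f 9 1 10
f 9 10 3
f 10 1 2
f 10 2 3
f 12 11 14
f 12 14 13
f 14 11 15
f 14 15 13
f 15 11 16
f 15 16 13
f 16 11 17
f 16 17 13
f 17 11 18
f 17 18 13
f 18 11 19
f 18 19 13
f 19 11 20
f 19 20 13
f 20 11 21
f 20 21 13
f 21 11 22
f 21 22 13
f 22 11 23
f 22 23 13
f 23 11 12
f 23 12 13



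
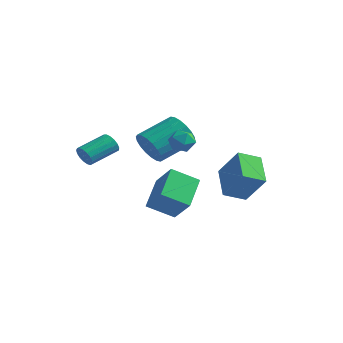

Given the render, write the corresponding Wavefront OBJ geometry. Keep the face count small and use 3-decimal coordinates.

v 0.076 -3.122 1.121
v 0.746 -3.654 1.694
v 1.394 -1.87 2.592
v 0.724 -1.338 2.019
v 0.99 -3.554 1.319
v 1.638 -1.77 2.217
v 1.052 -3.368 0.904
v 1.701 -1.584 1.803
v 0.922 -3.133 0.533
v 1.57 -1.349 1.431
v 0.623 -2.897 0.278
v 1.272 -1.112 1.176
v 0.217 -2.704 0.19
v 0.865 -0.92 1.088
v -0.218 -2.595 0.286
v 0.43 -0.811 1.185
v -0.594 -2.59 0.548
v 0.054 -0.806 1.446
v -0.838 -2.69 0.923
v -0.19 -0.906 1.821
v -0.901 -2.876 1.337
v -0.252 -1.092 2.236
v -0.77 -3.111 1.709
v -0.122 -1.327 2.607
v -0.472 -3.348 1.964
v 0.177 -1.563 2.862
v -0.065 -3.54 2.052
v 0.583 -1.756 2.95
v 0.37 -3.649 1.955
v 1.018 -1.865 2.854
v 3.483 0.012 -0.885
v 2.256 1.227 0.124
v 2.216 0.049 -2.471
v 0.989 1.264 -1.461
v 4.131 1.076 -1.379
v 2.904 2.291 -0.369
v 2.864 1.113 -2.964
v 1.637 2.328 -1.955
v -3.651 -3.708 -0.103
v -3.459 -3.984 0.453
v -3.038 -2.428 1.08
v -3.229 -2.152 0.523
v -3.202 -3.983 0.278
v -2.781 -2.427 0.905
v -3.048 -3.919 0.016
v -2.626 -2.363 0.642
v -3.031 -3.807 -0.274
v -2.61 -2.251 0.353
v -3.157 -3.672 -0.524
v -2.736 -2.116 0.102
v -3.396 -3.546 -0.679
v -2.974 -1.989 -0.052
v -3.693 -3.456 -0.701
v -3.271 -1.9 -0.074
v -3.98 -3.425 -0.586
v -3.559 -1.868 0.04
v -4.192 -3.458 -0.361
v -3.771 -1.901 0.265
v -4.28 -3.549 -0.077
v -3.859 -1.992 0.55
v -4.224 -3.676 0.202
v -3.803 -2.119 0.828
v -4.036 -3.81 0.41
v -3.615 -2.254 1.036
v -3.76 -3.922 0.501
v -3.339 -2.365 1.127
v 1.706 -3.652 2.173
v 2.015 -3.329 2.771
v 2.725 -3.471 1.549
v 3.034 -3.148 2.147
v 2.892 -3.881 2.151
v 2.263 -3.993 2.536
v 2.477 -2.807 1.784
v 1.848 -2.919 2.169
v 2.491 -2.807 2.53
v 2.748 -3.47 2.757
v 1.992 -3.33 1.563
v 2.249 -3.993 1.79
v -1.605 -1.39 -3.758
v -0.337 -1.732 -2.528
v -2.276 0.26 -2.607
v -1.008 -0.082 -1.377
v -0.532 -0.378 -4.583
v 0.736 -0.72 -3.353
v -1.203 1.272 -3.432
v 0.065 0.93 -2.202
f 2 1 5
f 2 5 3
f 3 5 6
f 3 6 4
f 5 1 7
f 5 7 6
f 6 7 8
f 6 8 4
f 7 1 9
f 7 9 8
f 8 9 10
f 8 10 4
f 9 1 11
f 9 11 10
f 10 11 12
f 10 12 4
f 11 1 13
f 11 13 12
f 12 13 14
f 12 14 4
f 13 1 15
f 13 15 14
f 14 15 16
f 14 16 4
f 15 1 17
f 15 17 16
f 16 17 18
f 16 18 4
f 17 1 19
f 17 19 18
f 18 19 20
f 18 20 4
f 19 1 21
f 19 21 20
f 20 21 22
f 20 22 4
f 21 1 23
f 21 23 22
f 22 23 24
f 22 24 4
f 23 1 25
f 23 25 24
f 24 25 26
f 24 26 4
f 25 1 27
f 25 27 26
f 26 27 28
f 26 28 4
f 27 1 29
f 27 29 28
f 28 29 30
f 28 30 4
f 29 1 2
f 29 2 30
f 30 2 3
f 30 3 4
f 32 34 31
f 35 32 31
f 31 34 33
f 33 35 31
f 32 38 34
f 36 32 35
f 36 38 32
f 34 38 33
f 37 35 33
f 33 38 37
f 37 36 35
f 38 36 37
f 40 39 43
f 40 43 41
f 41 43 44
f 41 44 42
f 43 39 45
f 43 45 44
f 44 45 46
f 44 46 42
f 45 39 47
f 45 47 46
f 46 47 48
f 46 48 42
f 47 39 49
f 47 49 48
f 48 49 50
f 48 50 42
f 49 39 51
f 49 51 50
f 50 51 52
f 50 52 42
f 51 39 53
f 51 53 52
f 52 53 54
f 52 54 42
f 53 39 55
f 53 55 54
f 54 55 56
f 54 56 42
f 55 39 57
f 55 57 56
f 56 57 58
f 56 58 42
f 57 39 59
f 57 59 58
f 58 59 60
f 58 60 42
f 59 39 61
f 59 61 60
f 60 61 62
f 60 62 42
f 61 39 63
f 61 63 62
f 62 63 64
f 62 64 42
f 63 39 65
f 63 65 64
f 64 65 66
f 64 66 42
f 65 39 40
f 65 40 66
f 66 40 41
f 66 41 42
f 67 78 72
f 67 72 68
f 67 68 74
f 67 74 77
f 67 77 78
f 68 72 76
f 72 78 71
f 78 77 69
f 77 74 73
f 74 68 75
f 70 76 71
f 70 71 69
f 70 69 73
f 70 73 75
f 70 75 76
f 71 76 72
f 69 71 78
f 73 69 77
f 75 73 74
f 76 75 68
f 80 82 79
f 83 80 79
f 79 82 81
f 81 83 79
f 80 86 82
f 84 80 83
f 84 86 80
f 82 86 81
f 85 83 81
f 81 86 85
f 85 84 83
f 86 84 85



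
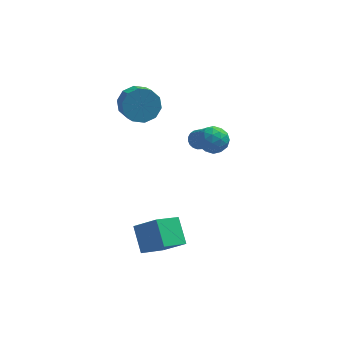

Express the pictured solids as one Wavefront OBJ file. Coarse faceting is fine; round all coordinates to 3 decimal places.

v -0.873 -4.643 -3.198
v -1.143 -3.283 -2.248
v 0.392 -3.694 -4.197
v 0.121 -2.334 -3.247
v 0.299 -5.126 -2.173
v 0.028 -3.766 -1.223
v 1.563 -4.177 -3.172
v 1.293 -2.817 -2.222
v -0.399 2.733 2.538
v 0.169 3.356 3.244
v 0.367 2.311 4.008
v -0.201 1.687 3.302
v -0.485 3.369 3.431
v -0.286 2.323 4.195
v -1.106 3.139 3.277
v -0.907 2.093 4.041
v -1.457 2.753 2.841
v -1.258 1.708 3.605
v -1.404 2.36 2.289
v -1.205 1.314 3.053
v -0.967 2.109 1.832
v -0.769 1.064 2.596
v -0.314 2.097 1.645
v -0.115 1.051 2.409
v 0.307 2.327 1.799
v 0.506 1.281 2.563
v 0.658 2.712 2.235
v 0.857 1.667 2.999
v 0.605 3.106 2.787
v 0.804 2.06 3.551
v 3.088 3.348 -1.861
v 3.556 3.747 -1.686
v 4.101 2.43 -0.144
v 3.632 2.032 -0.319
v 3.352 3.835 -1.54
v 3.897 2.518 0.003
v 3.102 3.838 -1.449
v 3.647 2.521 0.094
v 2.849 3.756 -1.429
v 3.394 2.439 0.113
v 2.638 3.604 -1.484
v 3.183 2.287 0.058
v 2.504 3.408 -1.604
v 3.049 2.091 -0.062
v 2.472 3.201 -1.769
v 3.016 1.884 -0.227
v 2.545 3.02 -1.95
v 3.09 1.703 -0.407
v 2.713 2.896 -2.115
v 3.258 1.579 -0.573
v 2.945 2.85 -2.236
v 3.49 1.533 -0.694
v 3.202 2.89 -2.293
v 3.747 1.573 -0.751
v 3.439 3.009 -2.275
v 3.984 1.693 -0.732
v 3.616 3.187 -2.185
v 4.16 1.87 -0.643
v 3.701 3.393 -2.039
v 4.245 2.076 -0.497
v 3.68 3.591 -1.863
v 4.225 2.274 -0.321
v 3.801 -0.868 2.351
v 4.134 -1.43 2.96
v 2.466 -1.13 2.84
v 2.799 -1.692 3.449
v 2.952 -0.814 3.52
v 3.777 -0.652 3.217
v 2.823 -1.908 2.583
v 3.648 -1.746 2.28
v 3.53 -2.072 3.104
v 3.61 -1.396 3.683
v 2.99 -1.164 2.117
v 3.07 -0.488 2.696
v 4.085 -1.126 2.613
v 2.515 -1.434 3.187
v 2.605 -0.918 3.229
v 2.801 -1.248 3.587
v 3.875 -0.669 2.764
v 4.071 -0.999 3.122
v 3.376 -0.637 3.451
v 2.529 -1.561 2.678
v 2.725 -1.891 3.036
v 3.799 -1.312 2.213
v 3.995 -1.642 2.571
v 3.224 -1.923 2.349
v 3.926 -1.834 3.055
v 3.141 -1.988 3.343
v 3.155 -2.115 2.833
v 3.64 -2.02 2.656
v 3.972 -1.437 3.396
v 3.188 -1.591 3.683
v 3.277 -1.075 3.724
v 3.762 -0.979 3.547
v 3.617 -1.814 3.48
v 3.412 -0.969 2.117
v 2.628 -1.123 2.404
v 2.838 -1.581 2.253
v 3.323 -1.485 2.076
v 3.459 -0.572 2.457
v 2.674 -0.726 2.745
v 2.96 -0.54 3.144
v 3.445 -0.445 2.967
v 2.983 -0.746 2.32
f 2 4 1
f 5 2 1
f 1 4 3
f 3 5 1
f 2 8 4
f 6 2 5
f 6 8 2
f 4 8 3
f 7 5 3
f 3 8 7
f 7 6 5
f 8 6 7
f 10 9 13
f 10 13 11
f 11 13 14
f 11 14 12
f 13 9 15
f 13 15 14
f 14 15 16
f 14 16 12
f 15 9 17
f 15 17 16
f 16 17 18
f 16 18 12
f 17 9 19
f 17 19 18
f 18 19 20
f 18 20 12
f 19 9 21
f 19 21 20
f 20 21 22
f 20 22 12
f 21 9 23
f 21 23 22
f 22 23 24
f 22 24 12
f 23 9 25
f 23 25 24
f 24 25 26
f 24 26 12
f 25 9 27
f 25 27 26
f 26 27 28
f 26 28 12
f 27 9 29
f 27 29 28
f 28 29 30
f 28 30 12
f 29 9 10
f 29 10 30
f 30 10 11
f 30 11 12
f 32 31 35
f 32 35 33
f 33 35 36
f 33 36 34
f 35 31 37
f 35 37 36
f 36 37 38
f 36 38 34
f 37 31 39
f 37 39 38
f 38 39 40
f 38 40 34
f 39 31 41
f 39 41 40
f 40 41 42
f 40 42 34
f 41 31 43
f 41 43 42
f 42 43 44
f 42 44 34
f 43 31 45
f 43 45 44
f 44 45 46
f 44 46 34
f 45 31 47
f 45 47 46
f 46 47 48
f 46 48 34
f 47 31 49
f 47 49 48
f 48 49 50
f 48 50 34
f 49 31 51
f 49 51 50
f 50 51 52
f 50 52 34
f 51 31 53
f 51 53 52
f 52 53 54
f 52 54 34
f 53 31 55
f 53 55 54
f 54 55 56
f 54 56 34
f 55 31 57
f 55 57 56
f 56 57 58
f 56 58 34
f 57 31 59
f 57 59 58
f 58 59 60
f 58 60 34
f 59 31 61
f 59 61 60
f 60 61 62
f 60 62 34
f 61 31 32
f 61 32 62
f 62 32 33
f 62 33 34
f 63 100 79
f 100 74 103
f 79 103 68
f 100 103 79
f 63 79 75
f 79 68 80
f 75 80 64
f 79 80 75
f 63 75 84
f 75 64 85
f 84 85 70
f 75 85 84
f 63 84 96
f 84 70 99
f 96 99 73
f 84 99 96
f 63 96 100
f 96 73 104
f 100 104 74
f 96 104 100
f 64 80 91
f 80 68 94
f 91 94 72
f 80 94 91
f 68 103 81
f 103 74 102
f 81 102 67
f 103 102 81
f 74 104 101
f 104 73 97
f 101 97 65
f 104 97 101
f 73 99 98
f 99 70 86
f 98 86 69
f 99 86 98
f 70 85 90
f 85 64 87
f 90 87 71
f 85 87 90
f 66 92 78
f 92 72 93
f 78 93 67
f 92 93 78
f 66 78 76
f 78 67 77
f 76 77 65
f 78 77 76
f 66 76 83
f 76 65 82
f 83 82 69
f 76 82 83
f 66 83 88
f 83 69 89
f 88 89 71
f 83 89 88
f 66 88 92
f 88 71 95
f 92 95 72
f 88 95 92
f 67 93 81
f 93 72 94
f 81 94 68
f 93 94 81
f 65 77 101
f 77 67 102
f 101 102 74
f 77 102 101
f 69 82 98
f 82 65 97
f 98 97 73
f 82 97 98
f 71 89 90
f 89 69 86
f 90 86 70
f 89 86 90
f 72 95 91
f 95 71 87
f 91 87 64
f 95 87 91



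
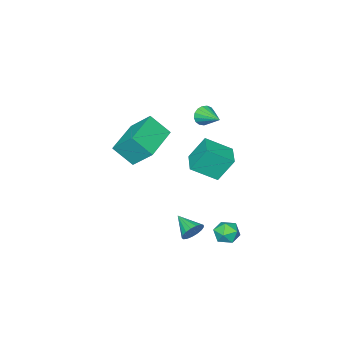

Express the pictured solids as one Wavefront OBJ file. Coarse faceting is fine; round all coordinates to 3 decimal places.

v -1.626 2.996 -3.448
v -1.27 2.73 -2.888
v -2.39 2.13 -3.372
v -2.034 1.864 -2.812
v -2.391 2.48 -2.749
v -1.919 3.015 -2.795
v -1.741 1.845 -3.465
v -1.269 2.38 -3.511
v -1.341 2.018 -2.899
v -1.742 2.411 -2.456
v -1.918 2.449 -3.804
v -2.319 2.842 -3.361
v -3.221 -4.055 -0.617
v -2.726 -4.957 0.376
v -3.488 -2.963 0.508
v -2.993 -3.866 1.501
v -1.227 -3.274 -0.901
v -0.732 -4.177 0.092
v -1.494 -2.183 0.224
v -0.999 -3.085 1.217
v -0.306 1.702 -2.662
v 0.078 1.468 -3.103
v -0.434 0.578 -2.178
v 0.264 1.544 -2.878
v 0.319 1.656 -2.604
v 0.231 1.778 -2.343
v 0.02 1.883 -2.155
v -0.266 1.947 -2.083
v -0.561 1.954 -2.144
v -0.798 1.903 -2.323
v -0.922 1.807 -2.58
v -0.906 1.686 -2.856
v -0.752 1.569 -3.088
v -0.496 1.482 -3.221
v -0.196 1.446 -3.227
v -3.478 -0.686 2.791
v -3.227 -0.886 3.286
v -3.242 0.546 3.169
v -3.013 -0.871 3.103
v -2.905 -0.814 2.848
v -2.929 -0.727 2.58
v -3.079 -0.631 2.361
v -3.32 -0.547 2.24
v -3.597 -0.496 2.246
v -3.848 -0.488 2.376
v -4.013 -0.525 2.602
v -4.057 -0.599 2.871
v -3.967 -0.693 3.121
v -3.766 -0.786 3.297
v -3.499 -0.855 3.356
v -2.158 1.377 0.791
v -1.21 0.504 1.578
v -2.722 1.887 2.037
v -1.773 1.014 2.824
v -1.307 2.306 0.796
v -0.358 1.433 1.583
v -1.87 2.816 2.042
v -0.922 1.943 2.829
f 1 12 6
f 1 6 2
f 1 2 8
f 1 8 11
f 1 11 12
f 2 6 10
f 6 12 5
f 12 11 3
f 11 8 7
f 8 2 9
f 4 10 5
f 4 5 3
f 4 3 7
f 4 7 9
f 4 9 10
f 5 10 6
f 3 5 12
f 7 3 11
f 9 7 8
f 10 9 2
f 14 16 13
f 17 14 13
f 13 16 15
f 15 17 13
f 14 20 16
f 18 14 17
f 18 20 14
f 16 20 15
f 19 17 15
f 15 20 19
f 19 18 17
f 20 18 19
f 22 21 24
f 22 24 23
f 24 21 25
f 24 25 23
f 25 21 26
f 25 26 23
f 26 21 27
f 26 27 23
f 27 21 28
f 27 28 23
f 28 21 29
f 28 29 23
f 29 21 30
f 29 30 23
f 30 21 31
f 30 31 23
f 31 21 32
f 31 32 23
f 32 21 33
f 32 33 23
f 33 21 34
f 33 34 23
f 34 21 35
f 34 35 23
f 35 21 22
f 35 22 23
f 37 36 39
f 37 39 38
f 39 36 40
f 39 40 38
f 40 36 41
f 40 41 38
f 41 36 42
f 41 42 38
f 42 36 43
f 42 43 38
f 43 36 44
f 43 44 38
f 44 36 45
f 44 45 38
f 45 36 46
f 45 46 38
f 46 36 47
f 46 47 38
f 47 36 48
f 47 48 38
f 48 36 49
f 48 49 38
f 49 36 50
f 49 50 38
f 50 36 37
f 50 37 38
f 52 54 51
f 55 52 51
f 51 54 53
f 53 55 51
f 52 58 54
f 56 52 55
f 56 58 52
f 54 58 53
f 57 55 53
f 53 58 57
f 57 56 55
f 58 56 57



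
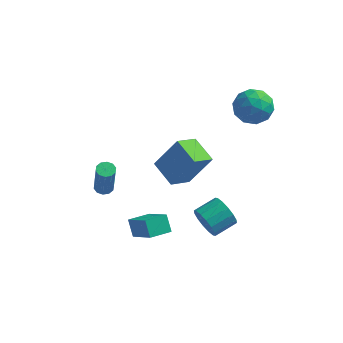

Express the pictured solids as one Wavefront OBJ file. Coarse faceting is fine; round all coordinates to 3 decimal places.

v -3.76 -0.025 -2.164
v -3.378 -0.353 -2.296
v -3.078 -0.802 -0.308
v -3.46 -0.475 -0.176
v -3.248 -0.062 -2.249
v -2.949 -0.512 -0.262
v -3.314 0.242 -2.171
v -3.014 -0.207 -0.183
v -3.55 0.445 -2.089
v -3.25 -0.005 -0.101
v -3.866 0.468 -2.036
v -3.566 0.018 -0.049
v -4.142 0.302 -2.032
v -3.842 -0.147 -0.044
v -4.271 0.012 -2.078
v -3.972 -0.438 -0.091
v -4.206 -0.293 -2.157
v -3.906 -0.742 -0.169
v -3.97 -0.495 -2.239
v -3.67 -0.945 -0.251
v -3.654 -0.518 -2.291
v -3.354 -0.968 -0.304
v -0.164 3.07 -3.604
v -0.804 1.924 -2.942
v -1.378 4.046 -3.089
v -2.018 2.9 -2.427
v 0.958 3.5 -1.773
v 0.318 2.354 -1.111
v -0.256 4.476 -1.258
v -0.896 3.33 -0.596
v 2.959 4.44 3.542
v 3.875 4.069 3.026
v 2.205 2.811 3.374
v 3.121 2.44 2.858
v 3.156 2.693 3.943
v 3.622 3.7 4.047
v 2.458 3.18 2.353
v 2.924 4.187 2.457
v 3.565 3.29 2.291
v 3.997 2.989 3.274
v 2.083 3.891 3.126
v 2.515 3.59 4.109
v 3.484 4.398 3.298
v 2.596 2.482 3.102
v 2.617 2.631 3.739
v 3.155 2.413 3.436
v 3.335 4.181 3.899
v 3.873 3.963 3.595
v 3.45 3.154 4.135
v 2.207 2.917 2.805
v 2.745 2.699 2.501
v 2.925 4.467 2.964
v 3.463 4.249 2.661
v 2.63 3.726 2.265
v 3.84 3.722 2.564
v 3.396 2.764 2.465
v 3.006 3.199 2.168
v 3.281 3.791 2.229
v 4.093 3.545 3.141
v 3.65 2.587 3.043
v 3.67 2.736 3.68
v 3.944 3.328 3.741
v 3.911 3.087 2.71
v 2.43 4.293 3.357
v 1.987 3.335 3.259
v 2.136 3.552 2.659
v 2.41 4.144 2.72
v 2.684 4.116 3.935
v 2.24 3.158 3.836
v 2.799 3.089 4.171
v 3.074 3.681 4.232
v 2.169 3.793 3.69
v 2.389 -2.922 -0.52
v 2.85 -3.031 -1.261
v 3.653 -2.088 -0.901
v 3.191 -1.978 -0.16
v 2.532 -2.721 -1.365
v 3.335 -1.778 -1.005
v 2.176 -2.465 -1.242
v 2.979 -1.522 -0.882
v 1.877 -2.332 -0.925
v 2.68 -1.388 -0.565
v 1.715 -2.356 -0.5
v 2.518 -1.413 -0.14
v 1.733 -2.532 -0.081
v 2.536 -1.588 0.279
v 1.927 -2.812 0.221
v 2.73 -1.869 0.581
v 2.245 -3.122 0.325
v 3.048 -2.179 0.685
v 2.601 -3.378 0.202
v 3.404 -2.435 0.562
v 2.9 -3.512 -0.115
v 3.703 -2.568 0.245
v 3.062 -3.487 -0.54
v 3.865 -2.544 -0.18
v 3.044 -3.312 -0.959
v 3.847 -2.368 -0.599
v -1.625 -1.861 -3.919
v -0.422 -2.776 -2.718
v -2.037 -1.357 -3.121
v -0.835 -2.271 -1.92
v -0.805 -0.969 -4.06
v 0.397 -1.883 -2.859
v -1.218 -0.464 -3.262
v -0.015 -1.379 -2.061
f 2 1 5
f 2 5 3
f 3 5 6
f 3 6 4
f 5 1 7
f 5 7 6
f 6 7 8
f 6 8 4
f 7 1 9
f 7 9 8
f 8 9 10
f 8 10 4
f 9 1 11
f 9 11 10
f 10 11 12
f 10 12 4
f 11 1 13
f 11 13 12
f 12 13 14
f 12 14 4
f 13 1 15
f 13 15 14
f 14 15 16
f 14 16 4
f 15 1 17
f 15 17 16
f 16 17 18
f 16 18 4
f 17 1 19
f 17 19 18
f 18 19 20
f 18 20 4
f 19 1 21
f 19 21 20
f 20 21 22
f 20 22 4
f 21 1 2
f 21 2 22
f 22 2 3
f 22 3 4
f 24 26 23
f 27 24 23
f 23 26 25
f 25 27 23
f 24 30 26
f 28 24 27
f 28 30 24
f 26 30 25
f 29 27 25
f 25 30 29
f 29 28 27
f 30 28 29
f 31 68 47
f 68 42 71
f 47 71 36
f 68 71 47
f 31 47 43
f 47 36 48
f 43 48 32
f 47 48 43
f 31 43 52
f 43 32 53
f 52 53 38
f 43 53 52
f 31 52 64
f 52 38 67
f 64 67 41
f 52 67 64
f 31 64 68
f 64 41 72
f 68 72 42
f 64 72 68
f 32 48 59
f 48 36 62
f 59 62 40
f 48 62 59
f 36 71 49
f 71 42 70
f 49 70 35
f 71 70 49
f 42 72 69
f 72 41 65
f 69 65 33
f 72 65 69
f 41 67 66
f 67 38 54
f 66 54 37
f 67 54 66
f 38 53 58
f 53 32 55
f 58 55 39
f 53 55 58
f 34 60 46
f 60 40 61
f 46 61 35
f 60 61 46
f 34 46 44
f 46 35 45
f 44 45 33
f 46 45 44
f 34 44 51
f 44 33 50
f 51 50 37
f 44 50 51
f 34 51 56
f 51 37 57
f 56 57 39
f 51 57 56
f 34 56 60
f 56 39 63
f 60 63 40
f 56 63 60
f 35 61 49
f 61 40 62
f 49 62 36
f 61 62 49
f 33 45 69
f 45 35 70
f 69 70 42
f 45 70 69
f 37 50 66
f 50 33 65
f 66 65 41
f 50 65 66
f 39 57 58
f 57 37 54
f 58 54 38
f 57 54 58
f 40 63 59
f 63 39 55
f 59 55 32
f 63 55 59
f 74 73 77
f 74 77 75
f 75 77 78
f 75 78 76
f 77 73 79
f 77 79 78
f 78 79 80
f 78 80 76
f 79 73 81
f 79 81 80
f 80 81 82
f 80 82 76
f 81 73 83
f 81 83 82
f 82 83 84
f 82 84 76
f 83 73 85
f 83 85 84
f 84 85 86
f 84 86 76
f 85 73 87
f 85 87 86
f 86 87 88
f 86 88 76
f 87 73 89
f 87 89 88
f 88 89 90
f 88 90 76
f 89 73 91
f 89 91 90
f 90 91 92
f 90 92 76
f 91 73 93
f 91 93 92
f 92 93 94
f 92 94 76
f 93 73 95
f 93 95 94
f 94 95 96
f 94 96 76
f 95 73 97
f 95 97 96
f 96 97 98
f 96 98 76
f 97 73 74
f 97 74 98
f 98 74 75
f 98 75 76
f 100 102 99
f 103 100 99
f 99 102 101
f 101 103 99
f 100 106 102
f 104 100 103
f 104 106 100
f 102 106 101
f 105 103 101
f 101 106 105
f 105 104 103
f 106 104 105

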